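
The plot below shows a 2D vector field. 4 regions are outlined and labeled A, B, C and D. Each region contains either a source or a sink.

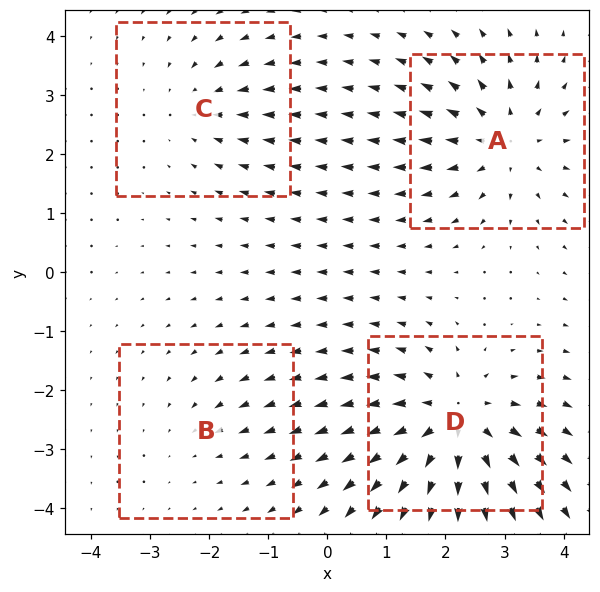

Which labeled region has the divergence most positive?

D

Divergence at each region's feature centre — A: about +5, B: about -2, C: about -3, D: about +7. Region D is most positive.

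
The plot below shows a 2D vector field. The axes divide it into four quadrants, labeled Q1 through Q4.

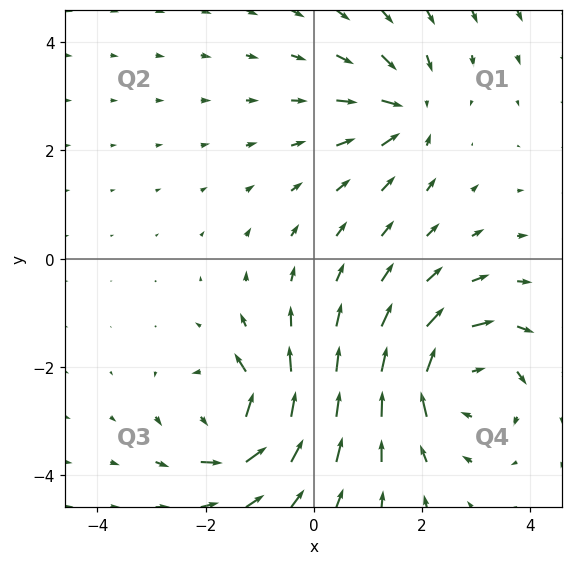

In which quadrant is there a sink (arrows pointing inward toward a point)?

The sink sits at approximately (1.7, 2.7), which lies in quadrant Q1. The divergence there is about -5, negative as expected for a sink.

Q1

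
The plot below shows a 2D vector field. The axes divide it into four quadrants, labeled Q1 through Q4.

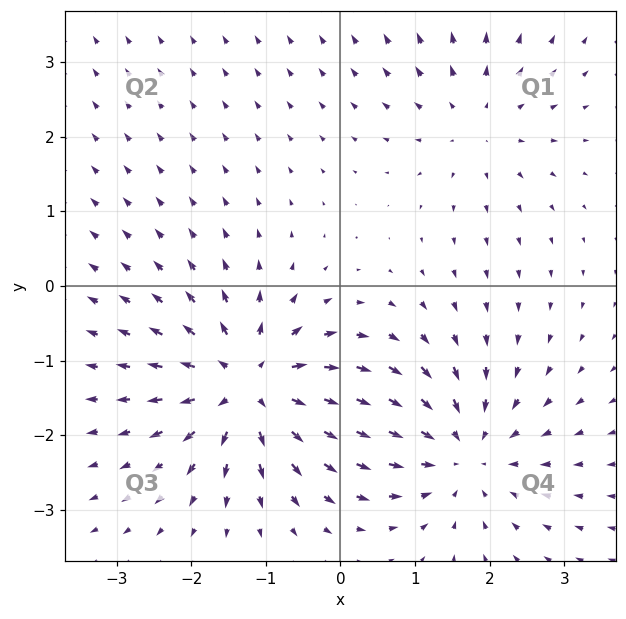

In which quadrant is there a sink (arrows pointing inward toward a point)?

The sink sits at approximately (1.6, -2.2), which lies in quadrant Q4. The divergence there is about -4, negative as expected for a sink.

Q4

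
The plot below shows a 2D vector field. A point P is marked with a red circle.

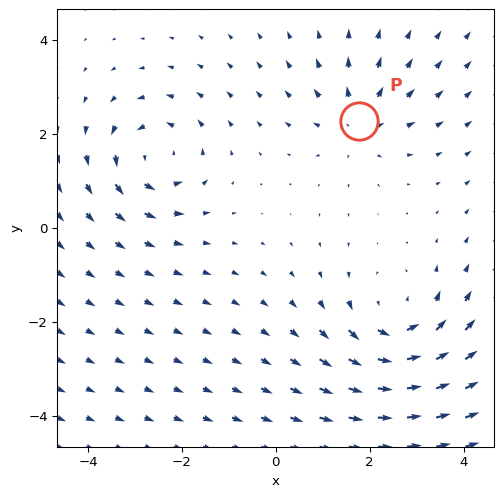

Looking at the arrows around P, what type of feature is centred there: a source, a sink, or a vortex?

source

At P (1.8, 2.3) the arrows spread outward. Divergence about +3, curl ≈0 — positive divergence with near-zero curl is a source.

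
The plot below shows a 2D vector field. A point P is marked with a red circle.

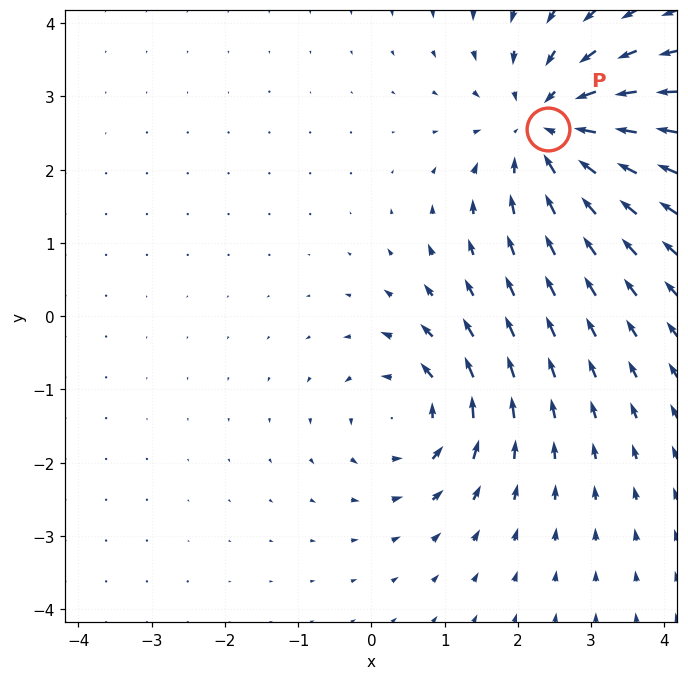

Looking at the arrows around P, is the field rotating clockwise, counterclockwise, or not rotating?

Near P at (2.4, 2.6) the arrows show no circulation. The curl there is ≈0.

not rotating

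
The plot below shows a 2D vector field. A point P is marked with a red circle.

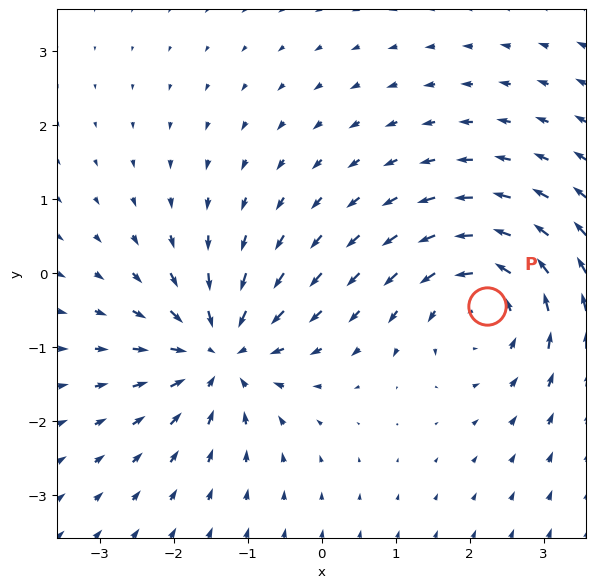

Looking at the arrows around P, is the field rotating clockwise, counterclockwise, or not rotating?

Near P at (2.2, -0.4) the arrows circulate counterclockwise. The curl (z-component) there is about +4; positive curl means counterclockwise rotation.

counterclockwise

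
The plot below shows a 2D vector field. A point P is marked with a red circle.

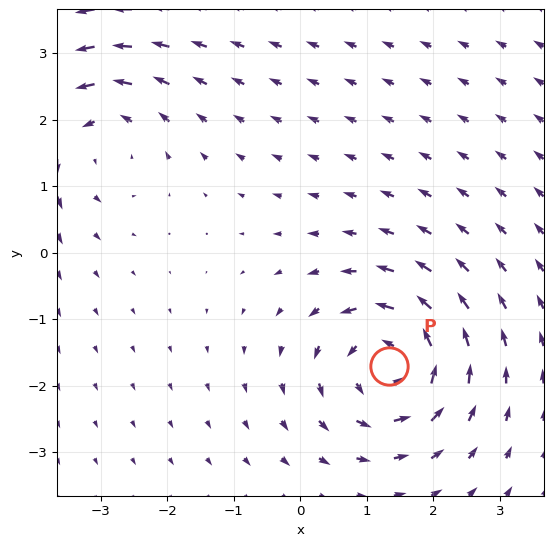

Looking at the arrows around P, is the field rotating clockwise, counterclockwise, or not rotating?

counterclockwise

Near P at (1.3, -1.7) the arrows circulate counterclockwise. The curl (z-component) there is about +5; positive curl means counterclockwise rotation.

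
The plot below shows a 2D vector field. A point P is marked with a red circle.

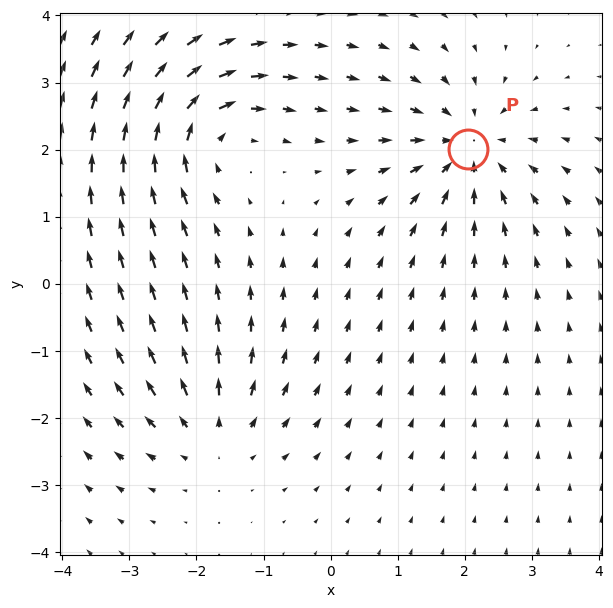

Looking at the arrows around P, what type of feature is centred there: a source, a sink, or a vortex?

At P (2.0, 2.0) the arrows converge inward. Divergence about -5, curl ≈0 — negative divergence with near-zero curl is a sink.

sink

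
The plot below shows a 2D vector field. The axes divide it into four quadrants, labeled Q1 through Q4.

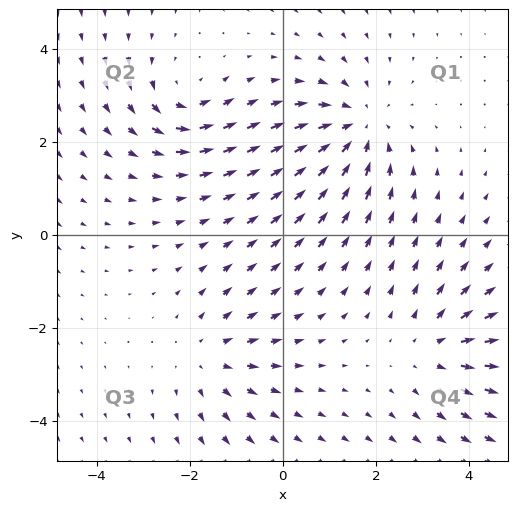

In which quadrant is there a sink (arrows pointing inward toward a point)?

The sink sits at approximately (1.6, 2.3), which lies in quadrant Q1. The divergence there is about -4, negative as expected for a sink.

Q1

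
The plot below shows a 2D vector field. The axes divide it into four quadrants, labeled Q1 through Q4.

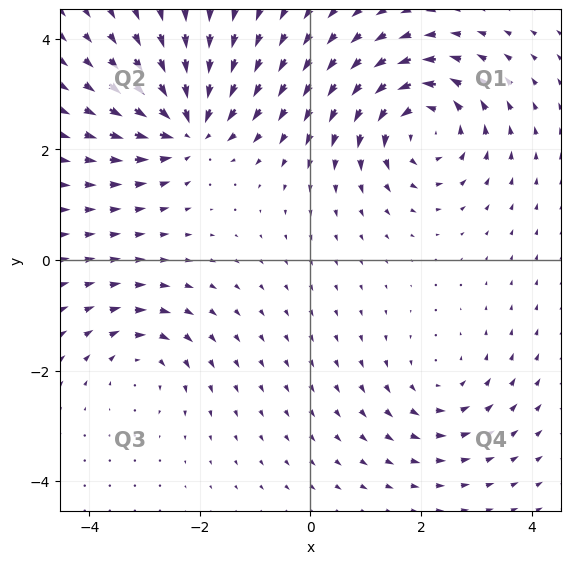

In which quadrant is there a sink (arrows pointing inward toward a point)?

Q2

The sink sits at approximately (-2.2, 2.4), which lies in quadrant Q2. The divergence there is about -6, negative as expected for a sink.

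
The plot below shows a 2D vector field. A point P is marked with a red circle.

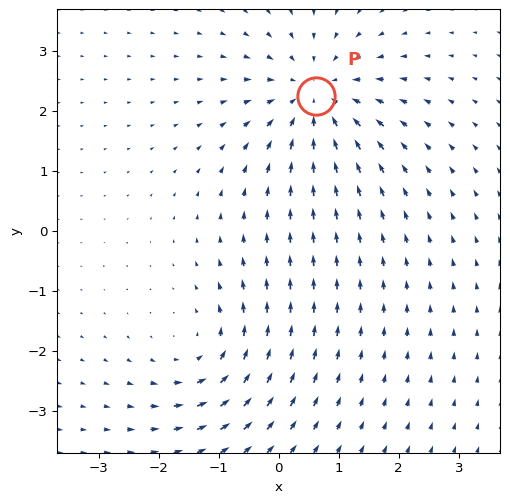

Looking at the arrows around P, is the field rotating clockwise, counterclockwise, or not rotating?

not rotating

Near P at (0.6, 2.3) the arrows show no circulation. The curl there is ≈0.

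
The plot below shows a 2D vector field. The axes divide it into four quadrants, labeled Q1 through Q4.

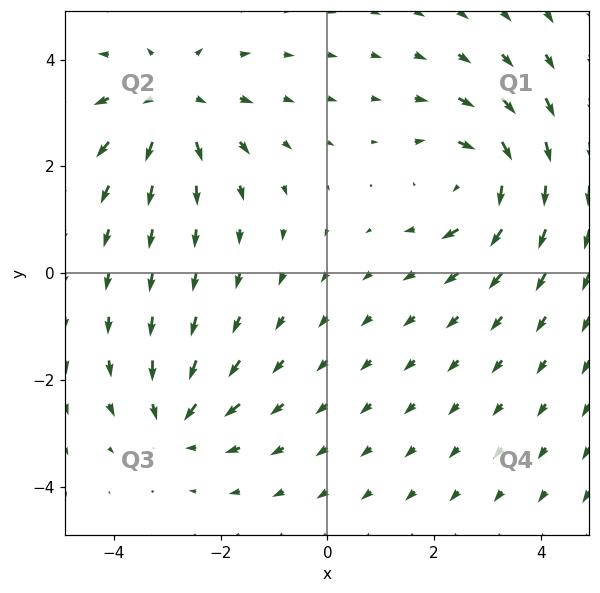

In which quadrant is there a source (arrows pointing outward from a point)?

Q2

The source sits at approximately (-2.9, 3.2), which lies in quadrant Q2. The divergence there is about +5, positive as expected for a source.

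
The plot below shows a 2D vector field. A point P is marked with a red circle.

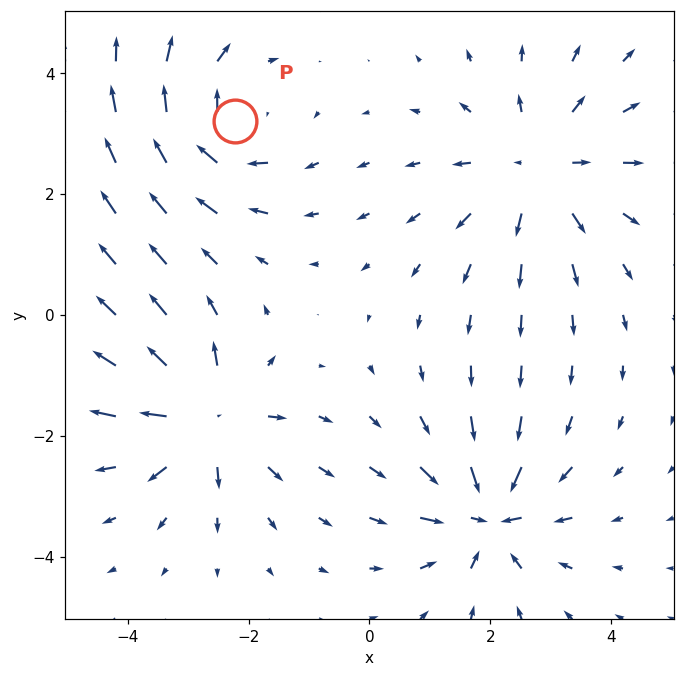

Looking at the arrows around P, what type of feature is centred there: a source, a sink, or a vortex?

vortex

At P (-2.2, 3.2) the arrows circulate clockwise. Divergence ≈0, curl about -4 — near-zero divergence with nonzero curl is a vortex.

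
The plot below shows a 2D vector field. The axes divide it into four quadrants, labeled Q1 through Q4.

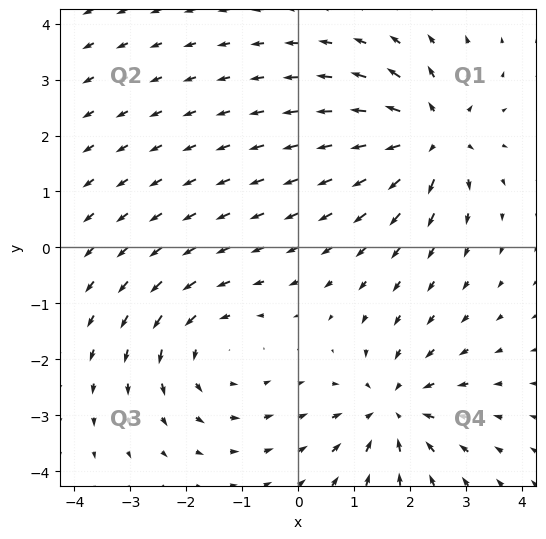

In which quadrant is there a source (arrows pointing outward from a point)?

Q1

The source sits at approximately (2.4, 2.0), which lies in quadrant Q1. The divergence there is about +7, positive as expected for a source.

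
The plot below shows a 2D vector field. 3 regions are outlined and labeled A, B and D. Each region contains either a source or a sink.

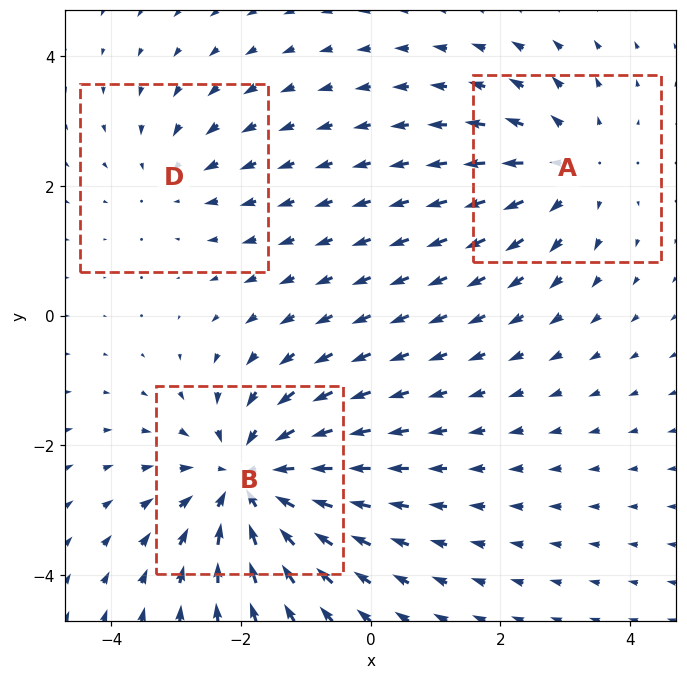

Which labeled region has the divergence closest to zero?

Divergence at each region's feature centre — A: about +3, B: about -4, D: about -2. Region D is closest to zero.

D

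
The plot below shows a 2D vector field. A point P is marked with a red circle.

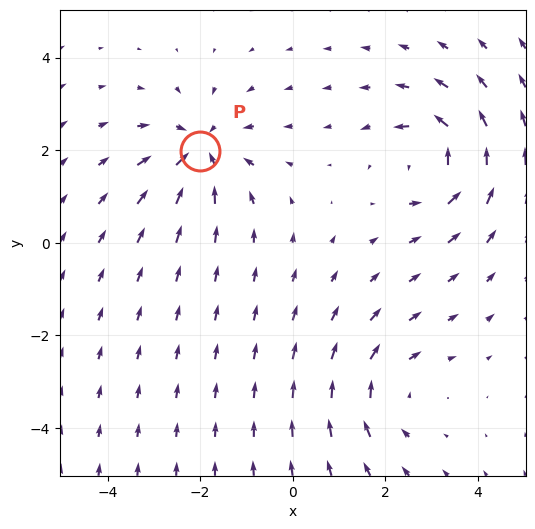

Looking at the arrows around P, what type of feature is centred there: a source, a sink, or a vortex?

At P (-2.0, 2.0) the arrows converge inward. Divergence about -5, curl ≈0 — negative divergence with near-zero curl is a sink.

sink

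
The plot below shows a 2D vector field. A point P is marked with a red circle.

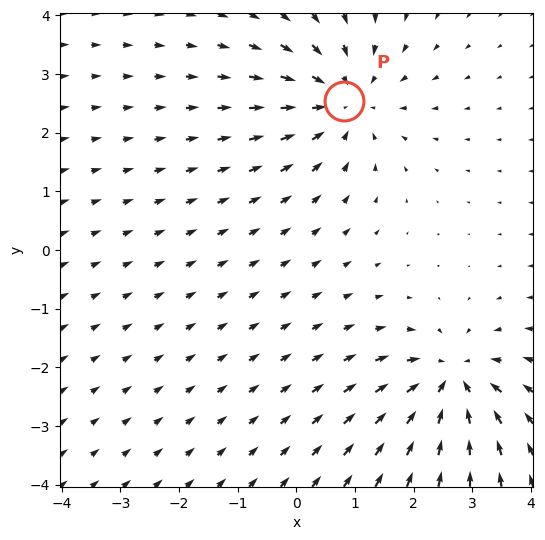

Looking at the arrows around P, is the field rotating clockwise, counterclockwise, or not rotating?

not rotating

Near P at (0.8, 2.5) the arrows show no circulation. The curl there is ≈0.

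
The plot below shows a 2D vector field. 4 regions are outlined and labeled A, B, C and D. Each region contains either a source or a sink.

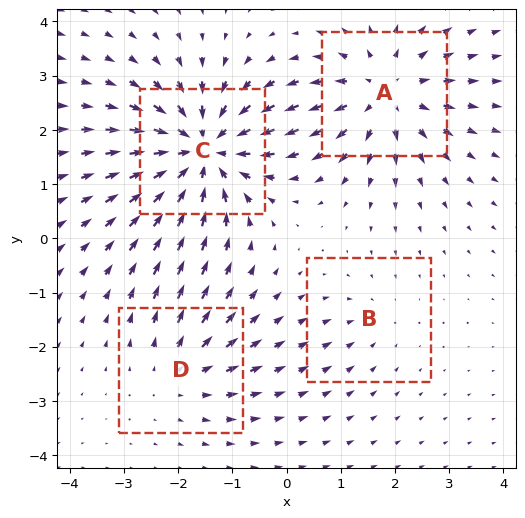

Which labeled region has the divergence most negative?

C

Divergence at each region's feature centre — A: about +5, B: about -2, C: about -7, D: about +3. Region C is most negative.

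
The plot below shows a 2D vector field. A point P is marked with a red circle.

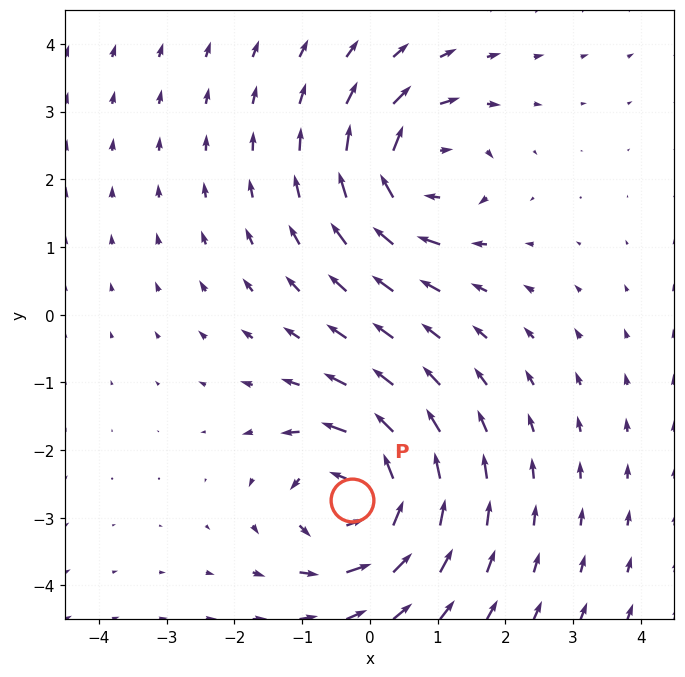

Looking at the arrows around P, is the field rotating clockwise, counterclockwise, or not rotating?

Near P at (-0.3, -2.7) the arrows circulate counterclockwise. The curl (z-component) there is about +6; positive curl means counterclockwise rotation.

counterclockwise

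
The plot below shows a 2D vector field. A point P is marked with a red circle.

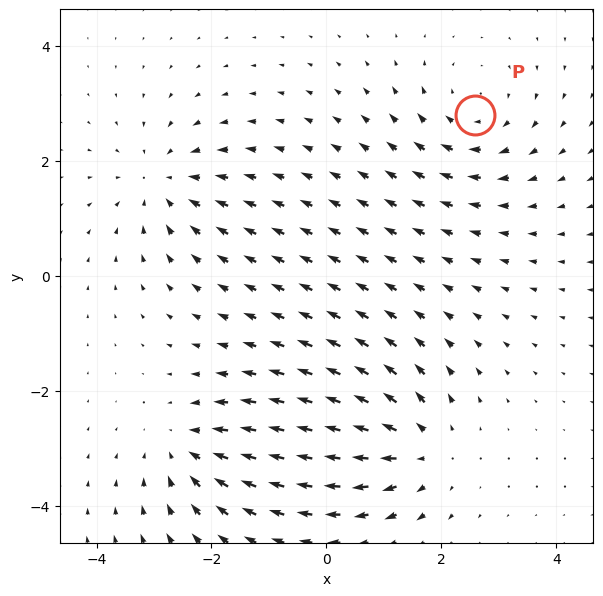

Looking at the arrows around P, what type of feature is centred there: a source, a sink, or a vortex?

At P (2.6, 2.8) the arrows circulate clockwise. Divergence ≈0, curl about -4 — near-zero divergence with nonzero curl is a vortex.

vortex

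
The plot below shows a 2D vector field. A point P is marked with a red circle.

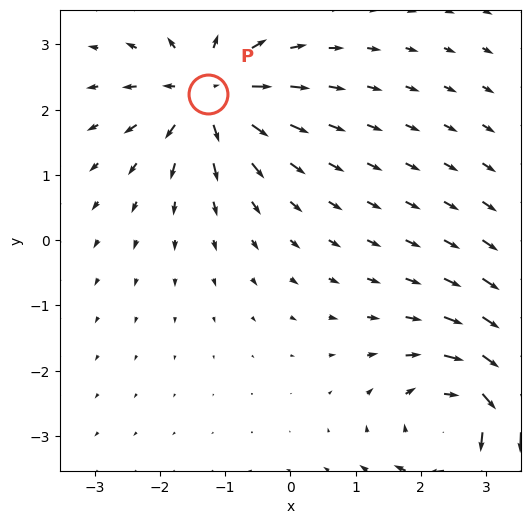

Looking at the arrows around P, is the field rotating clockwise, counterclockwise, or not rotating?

not rotating

Near P at (-1.3, 2.2) the arrows show no circulation. The curl there is ≈0.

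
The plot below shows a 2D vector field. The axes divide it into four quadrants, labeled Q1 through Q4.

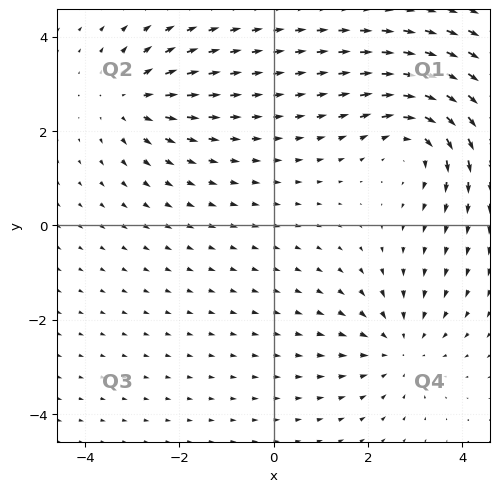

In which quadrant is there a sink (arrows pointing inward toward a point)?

The sink sits at approximately (2.7, -2.6), which lies in quadrant Q4. The divergence there is about -3, negative as expected for a sink.

Q4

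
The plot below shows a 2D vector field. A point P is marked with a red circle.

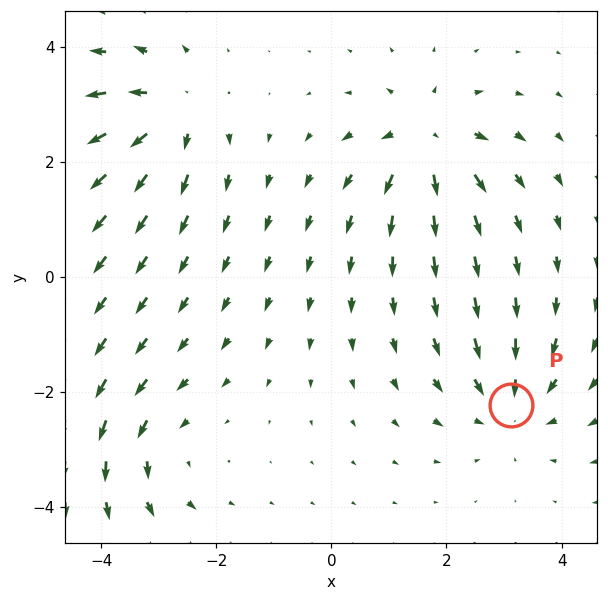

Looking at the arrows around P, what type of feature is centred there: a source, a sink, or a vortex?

sink

At P (3.1, -2.2) the arrows converge inward. Divergence about -4, curl ≈0 — negative divergence with near-zero curl is a sink.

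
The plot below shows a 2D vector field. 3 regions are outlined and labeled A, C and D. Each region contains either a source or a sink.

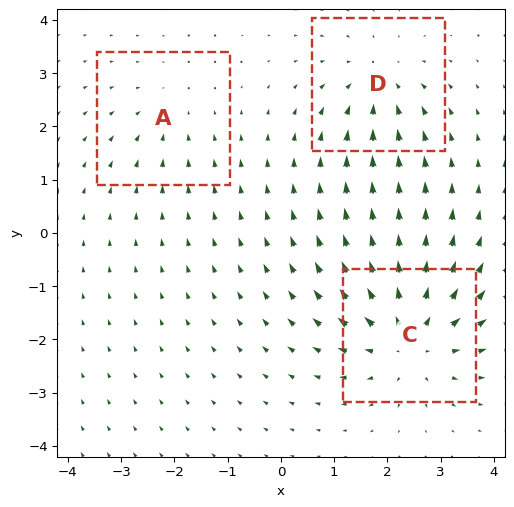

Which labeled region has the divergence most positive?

Divergence at each region's feature centre — A: about -2, C: about +4, D: about -3. Region C is most positive.

C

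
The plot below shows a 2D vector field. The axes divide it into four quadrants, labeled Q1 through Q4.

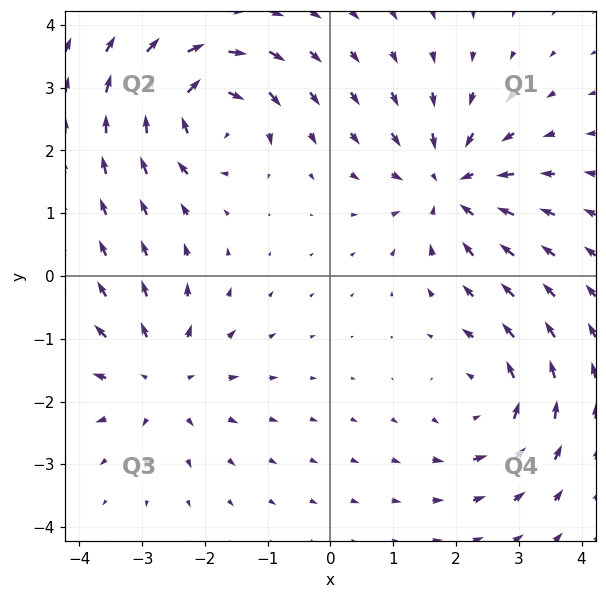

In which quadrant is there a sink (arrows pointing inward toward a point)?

Q1

The sink sits at approximately (1.9, 1.4), which lies in quadrant Q1. The divergence there is about -5, negative as expected for a sink.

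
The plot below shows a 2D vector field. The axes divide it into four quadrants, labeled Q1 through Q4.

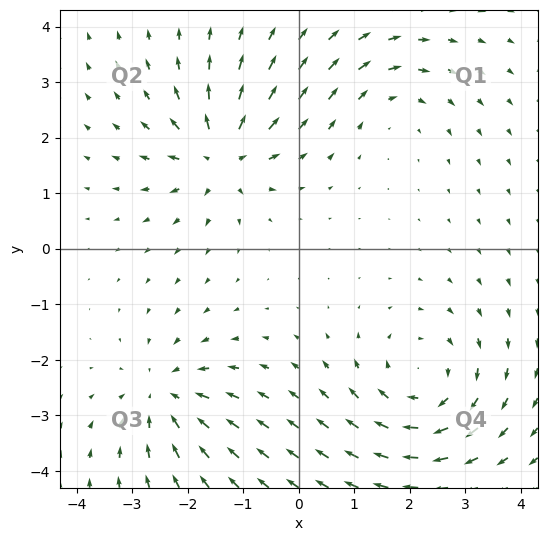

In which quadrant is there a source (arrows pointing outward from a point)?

The source sits at approximately (-1.4, 1.7), which lies in quadrant Q2. The divergence there is about +5, positive as expected for a source.

Q2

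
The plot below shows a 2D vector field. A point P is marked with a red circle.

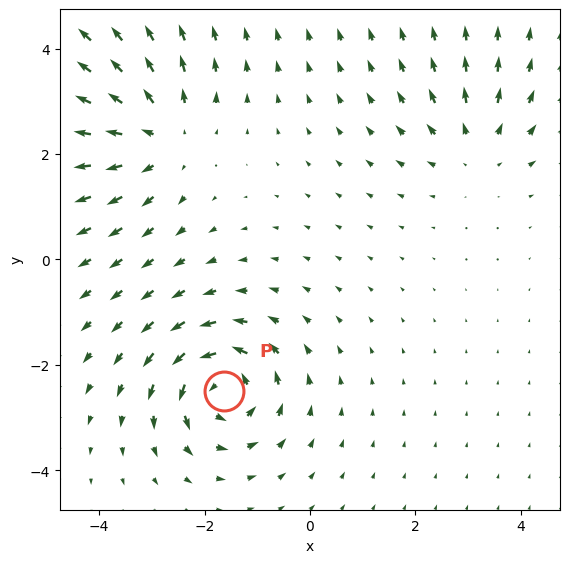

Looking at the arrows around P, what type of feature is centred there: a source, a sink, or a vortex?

vortex

At P (-1.6, -2.5) the arrows circulate counterclockwise. Divergence ≈0, curl about +7 — near-zero divergence with nonzero curl is a vortex.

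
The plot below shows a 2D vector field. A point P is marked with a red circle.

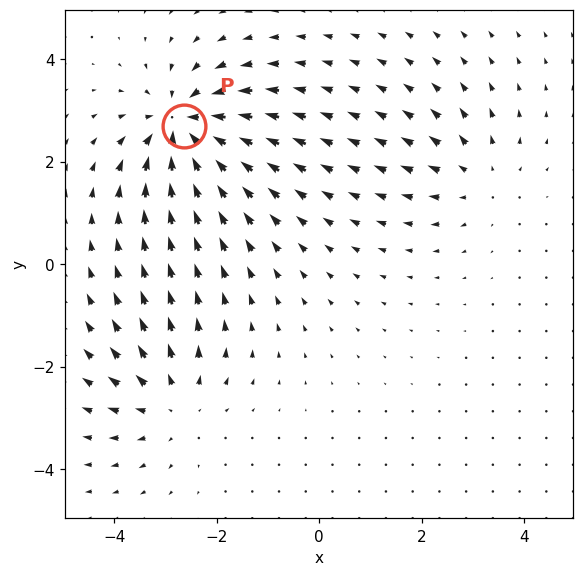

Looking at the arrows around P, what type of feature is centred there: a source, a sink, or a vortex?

At P (-2.6, 2.7) the arrows converge inward. Divergence about -5, curl ≈0 — negative divergence with near-zero curl is a sink.

sink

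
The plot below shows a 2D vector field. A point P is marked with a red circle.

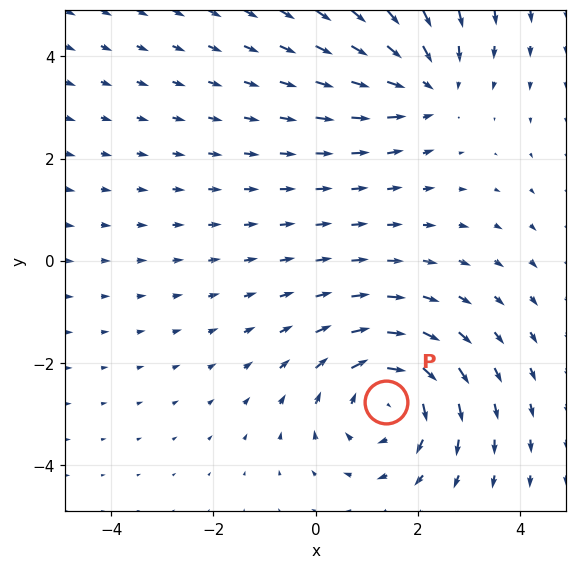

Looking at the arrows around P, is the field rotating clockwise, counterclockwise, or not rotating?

clockwise

Near P at (1.4, -2.8) the arrows circulate clockwise. The curl (z-component) there is about -4; negative curl means clockwise rotation.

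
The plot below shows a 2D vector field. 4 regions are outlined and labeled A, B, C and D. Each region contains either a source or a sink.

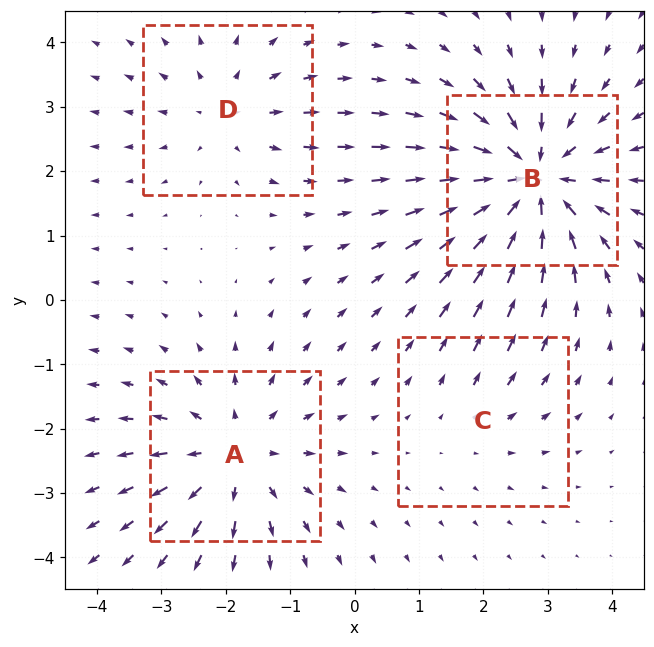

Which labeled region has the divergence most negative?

Divergence at each region's feature centre — A: about +4, B: about -6, C: about +2, D: about +3. Region B is most negative.

B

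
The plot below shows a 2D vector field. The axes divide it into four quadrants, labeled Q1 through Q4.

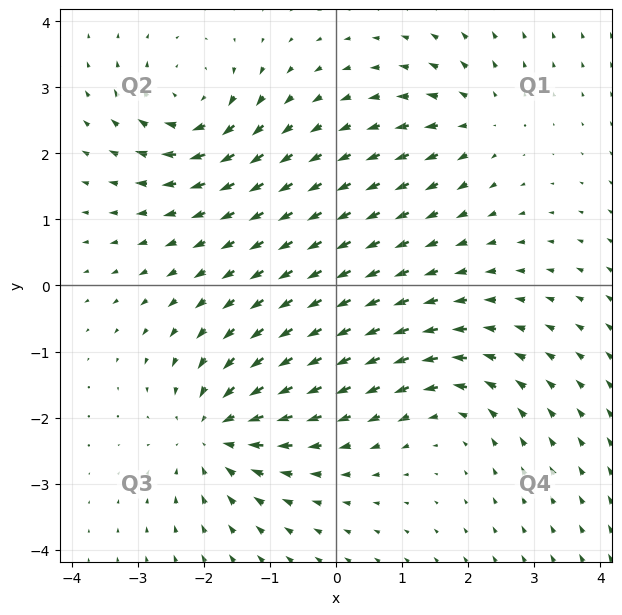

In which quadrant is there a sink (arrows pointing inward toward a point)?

Q3

The sink sits at approximately (-1.8, -2.2), which lies in quadrant Q3. The divergence there is about -5, negative as expected for a sink.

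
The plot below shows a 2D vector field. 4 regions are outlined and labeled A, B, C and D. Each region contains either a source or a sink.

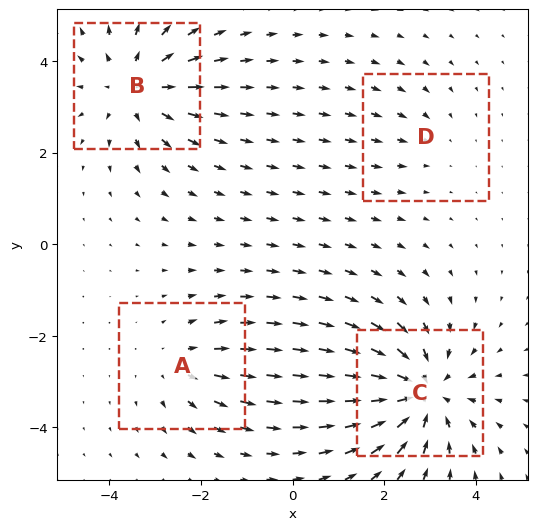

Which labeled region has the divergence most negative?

C

Divergence at each region's feature centre — A: about +3, B: about +5, C: about -6, D: about -2. Region C is most negative.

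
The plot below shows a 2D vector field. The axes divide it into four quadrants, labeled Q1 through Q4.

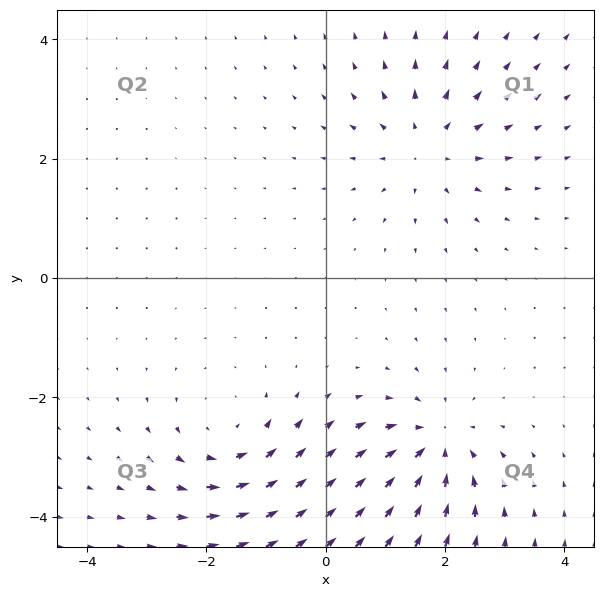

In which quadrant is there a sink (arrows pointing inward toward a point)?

Q4

The sink sits at approximately (1.8, -2.8), which lies in quadrant Q4. The divergence there is about -5, negative as expected for a sink.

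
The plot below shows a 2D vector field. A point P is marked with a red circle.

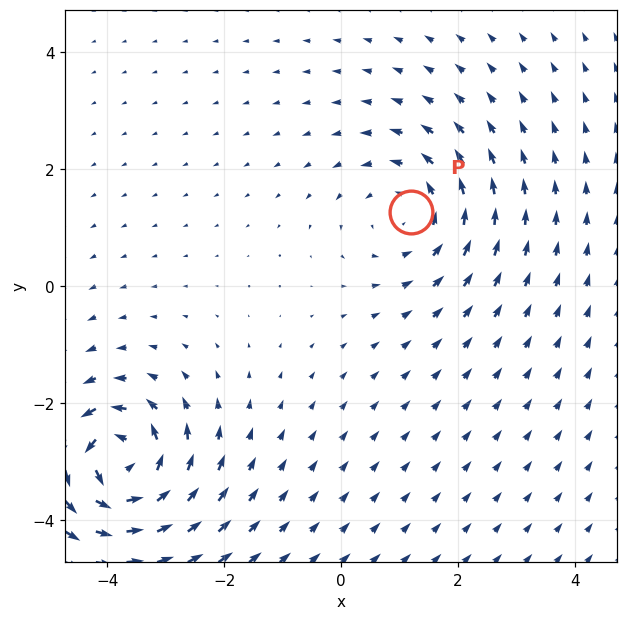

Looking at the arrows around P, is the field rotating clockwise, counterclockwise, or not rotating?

Near P at (1.2, 1.3) the arrows circulate counterclockwise. The curl (z-component) there is about +3; positive curl means counterclockwise rotation.

counterclockwise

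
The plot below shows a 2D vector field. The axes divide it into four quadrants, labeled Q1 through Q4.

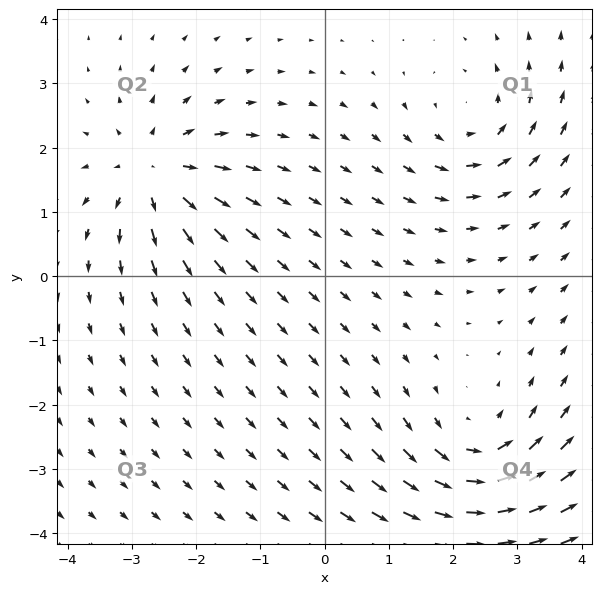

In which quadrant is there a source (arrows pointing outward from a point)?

Q2

The source sits at approximately (-2.7, 1.6), which lies in quadrant Q2. The divergence there is about +5, positive as expected for a source.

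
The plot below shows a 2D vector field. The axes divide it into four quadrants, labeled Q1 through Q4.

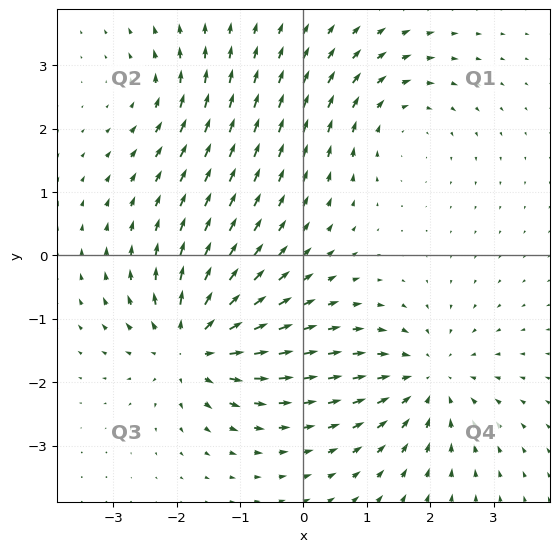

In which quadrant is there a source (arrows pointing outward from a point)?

The source sits at approximately (-1.8, -1.4), which lies in quadrant Q3. The divergence there is about +7, positive as expected for a source.

Q3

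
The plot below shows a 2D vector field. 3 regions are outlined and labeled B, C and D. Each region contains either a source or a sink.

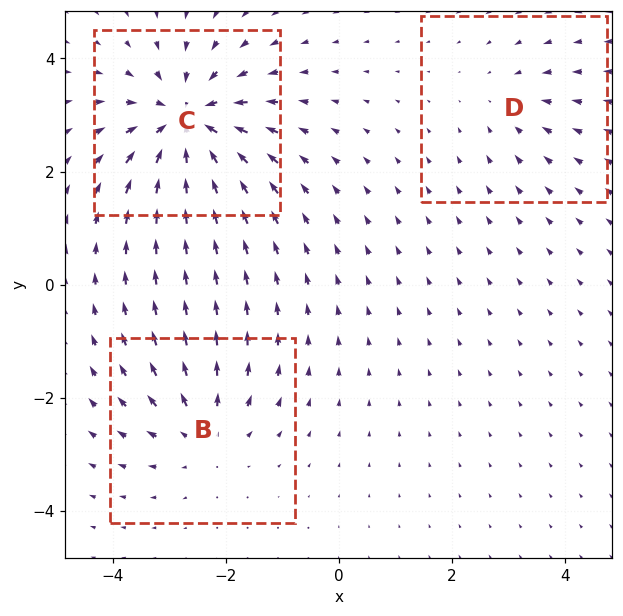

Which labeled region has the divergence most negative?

C

Divergence at each region's feature centre — B: about +3, C: about -6, D: about -2. Region C is most negative.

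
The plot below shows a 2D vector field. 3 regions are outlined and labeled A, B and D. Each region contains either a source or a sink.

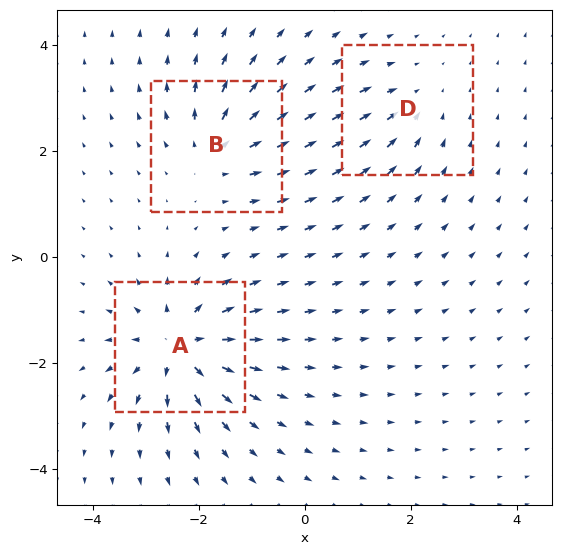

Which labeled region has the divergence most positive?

A

Divergence at each region's feature centre — A: about +6, B: about +4, D: about -3. Region A is most positive.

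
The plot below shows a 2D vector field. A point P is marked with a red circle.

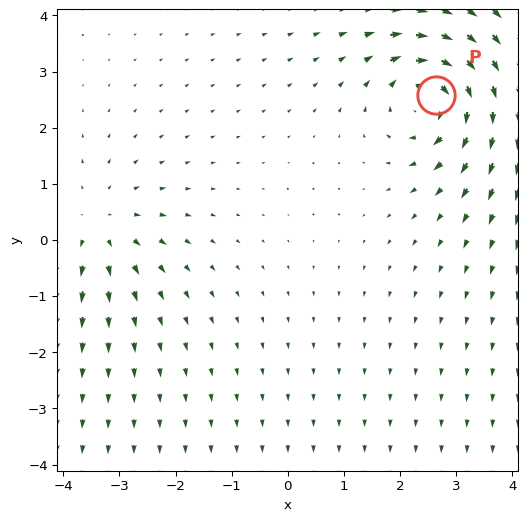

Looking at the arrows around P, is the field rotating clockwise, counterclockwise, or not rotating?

clockwise

Near P at (2.6, 2.6) the arrows circulate clockwise. The curl (z-component) there is about -5; negative curl means clockwise rotation.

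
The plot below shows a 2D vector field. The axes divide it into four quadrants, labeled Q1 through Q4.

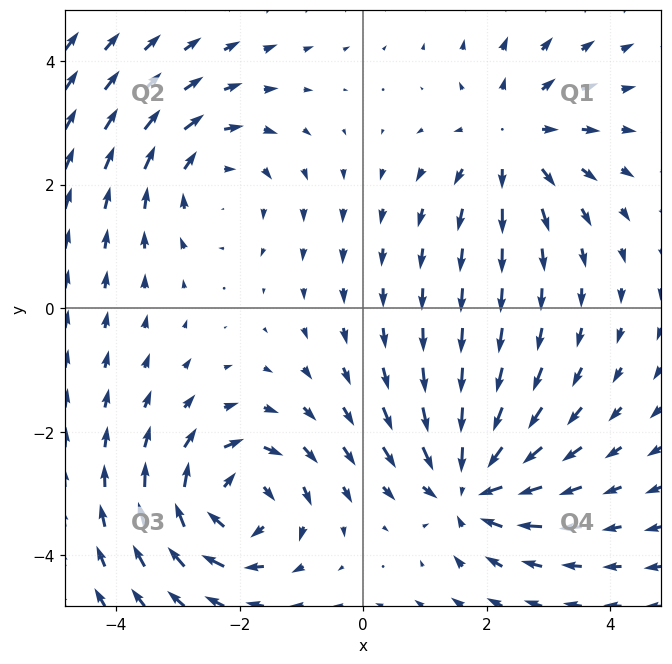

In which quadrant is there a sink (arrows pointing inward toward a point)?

Q4

The sink sits at approximately (1.7, -2.9), which lies in quadrant Q4. The divergence there is about -5, negative as expected for a sink.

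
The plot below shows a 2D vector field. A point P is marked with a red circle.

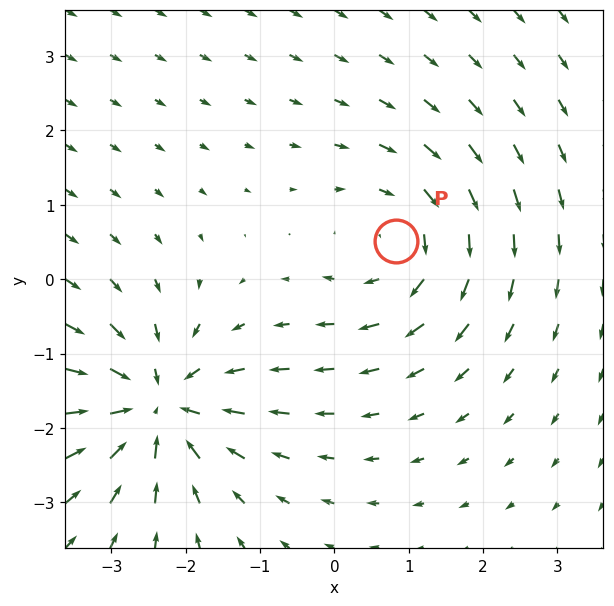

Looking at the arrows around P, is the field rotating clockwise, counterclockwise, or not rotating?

Near P at (0.8, 0.5) the arrows circulate clockwise. The curl (z-component) there is about -3; negative curl means clockwise rotation.

clockwise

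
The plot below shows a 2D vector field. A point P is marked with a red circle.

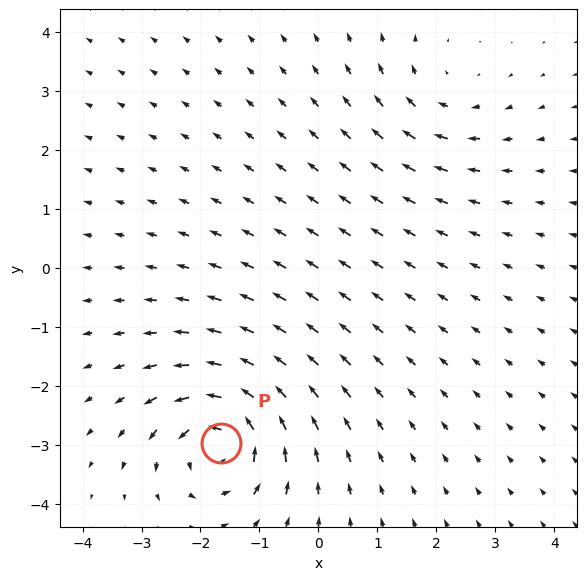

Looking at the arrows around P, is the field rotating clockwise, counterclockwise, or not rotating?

Near P at (-1.7, -3.0) the arrows circulate counterclockwise. The curl (z-component) there is about +7; positive curl means counterclockwise rotation.

counterclockwise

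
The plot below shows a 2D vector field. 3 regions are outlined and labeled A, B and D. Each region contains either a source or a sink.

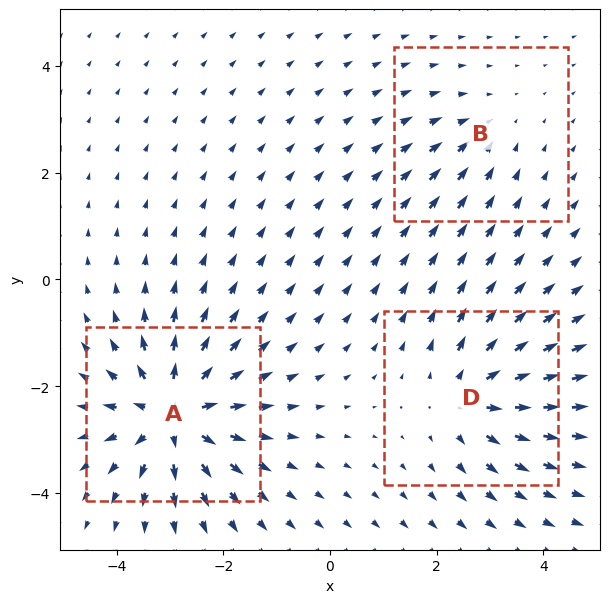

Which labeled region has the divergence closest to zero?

B

Divergence at each region's feature centre — A: about +6, B: about -2, D: about +4. Region B is closest to zero.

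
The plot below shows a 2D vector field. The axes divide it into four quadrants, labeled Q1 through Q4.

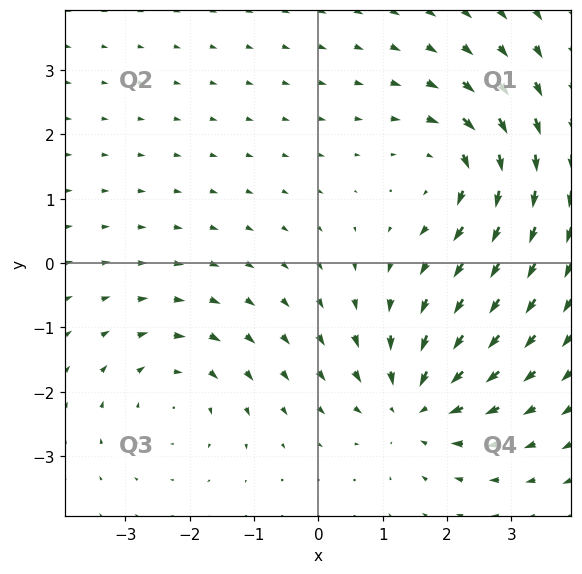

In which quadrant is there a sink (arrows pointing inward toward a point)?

The sink sits at approximately (1.5, -2.2), which lies in quadrant Q4. The divergence there is about -5, negative as expected for a sink.

Q4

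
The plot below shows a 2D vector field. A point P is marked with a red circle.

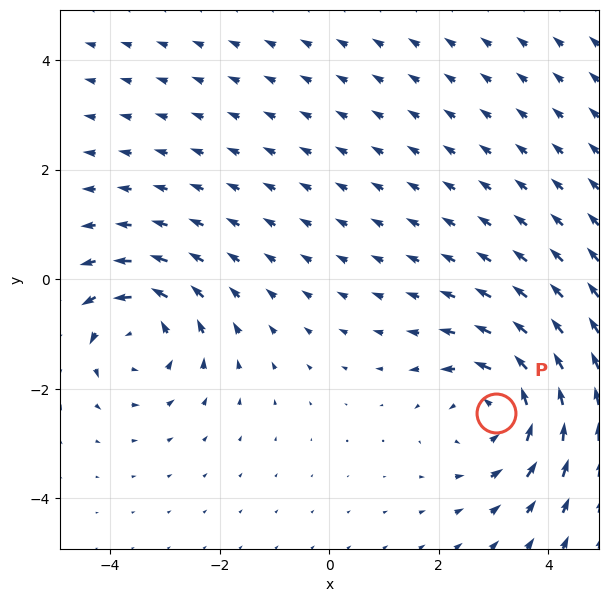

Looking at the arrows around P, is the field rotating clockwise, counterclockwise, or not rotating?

counterclockwise

Near P at (3.0, -2.4) the arrows circulate counterclockwise. The curl (z-component) there is about +4; positive curl means counterclockwise rotation.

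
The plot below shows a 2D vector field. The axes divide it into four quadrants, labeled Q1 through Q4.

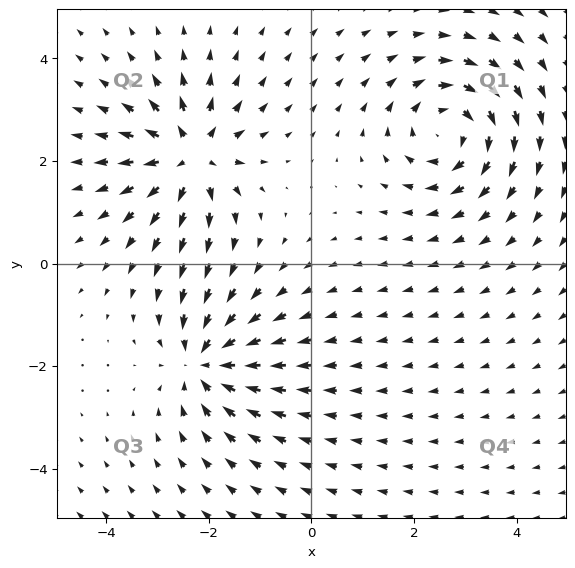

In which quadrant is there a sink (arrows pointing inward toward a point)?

The sink sits at approximately (-2.1, -1.9), which lies in quadrant Q3. The divergence there is about -6, negative as expected for a sink.

Q3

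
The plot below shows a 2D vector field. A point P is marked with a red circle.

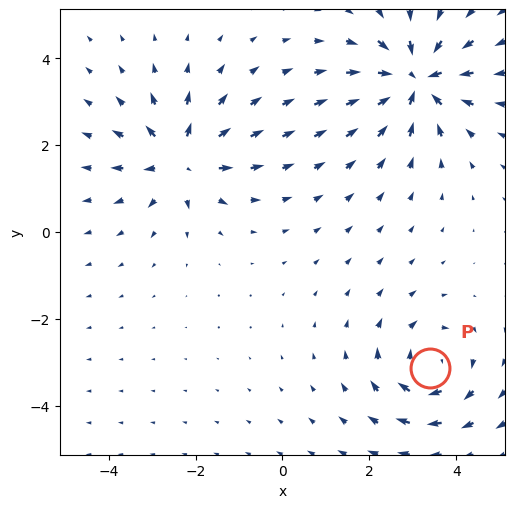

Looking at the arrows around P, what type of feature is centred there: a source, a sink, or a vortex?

vortex

At P (3.4, -3.1) the arrows circulate clockwise. Divergence ≈0, curl about -4 — near-zero divergence with nonzero curl is a vortex.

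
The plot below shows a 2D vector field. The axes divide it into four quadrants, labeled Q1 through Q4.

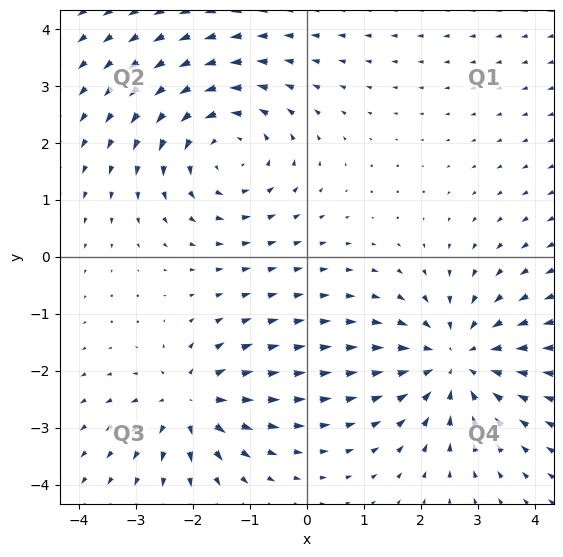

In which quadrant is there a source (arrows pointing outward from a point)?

The source sits at approximately (-2.0, -2.6), which lies in quadrant Q3. The divergence there is about +4, positive as expected for a source.

Q3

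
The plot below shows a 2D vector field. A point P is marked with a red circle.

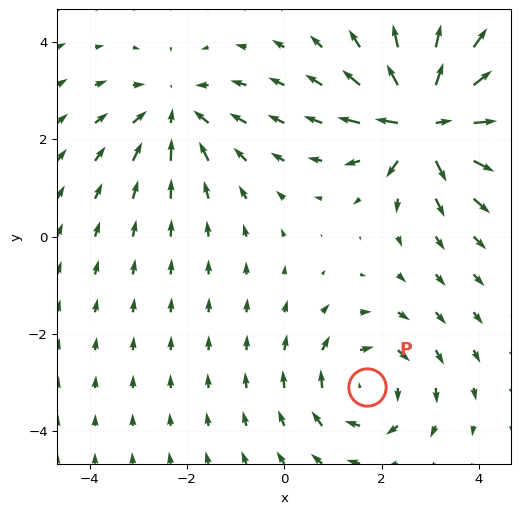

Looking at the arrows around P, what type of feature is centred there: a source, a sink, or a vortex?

At P (1.7, -3.1) the arrows circulate clockwise. Divergence ≈0, curl about -3 — near-zero divergence with nonzero curl is a vortex.

vortex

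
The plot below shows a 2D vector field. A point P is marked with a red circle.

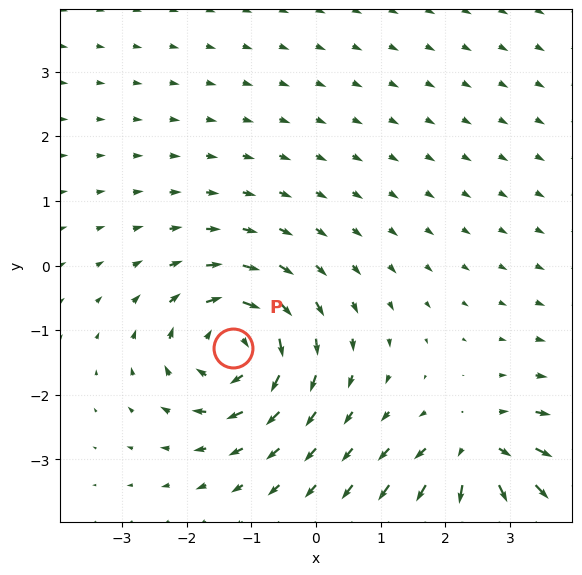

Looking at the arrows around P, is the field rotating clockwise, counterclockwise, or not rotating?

Near P at (-1.3, -1.3) the arrows circulate clockwise. The curl (z-component) there is about -6; negative curl means clockwise rotation.

clockwise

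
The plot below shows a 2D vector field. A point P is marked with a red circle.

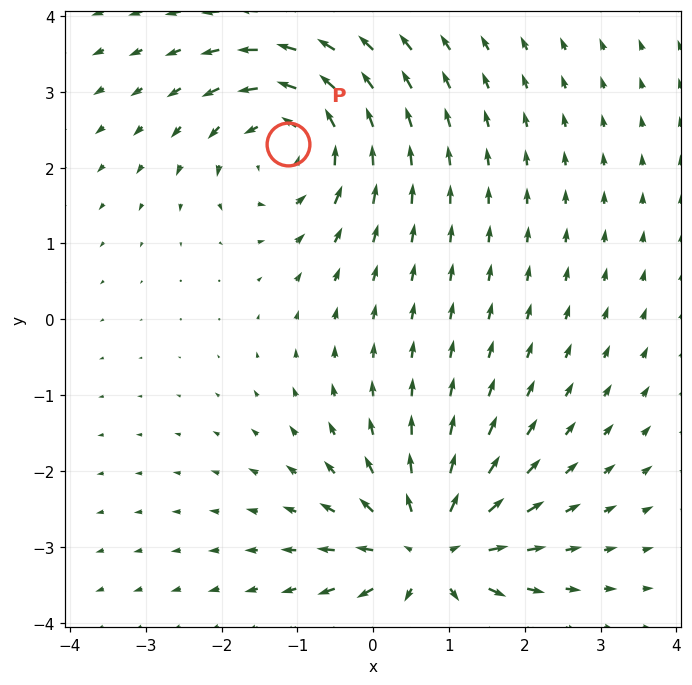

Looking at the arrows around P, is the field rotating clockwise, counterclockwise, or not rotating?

counterclockwise

Near P at (-1.1, 2.3) the arrows circulate counterclockwise. The curl (z-component) there is about +5; positive curl means counterclockwise rotation.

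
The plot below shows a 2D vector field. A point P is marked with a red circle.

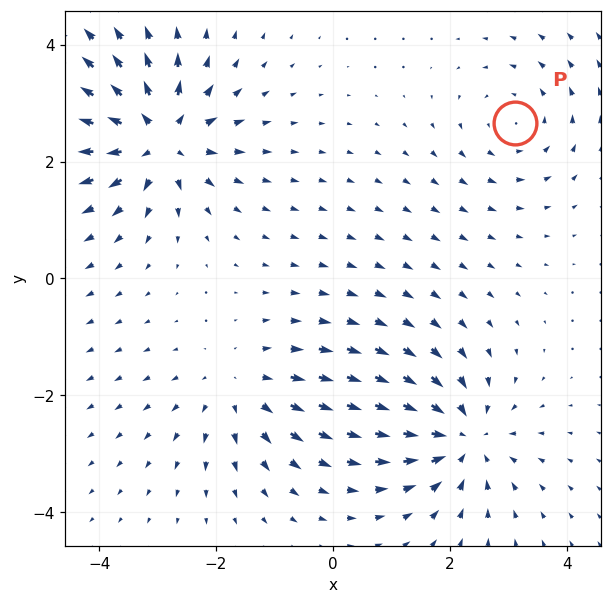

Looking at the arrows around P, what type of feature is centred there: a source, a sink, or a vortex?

At P (3.1, 2.7) the arrows circulate counterclockwise. Divergence ≈0, curl about +3 — near-zero divergence with nonzero curl is a vortex.

vortex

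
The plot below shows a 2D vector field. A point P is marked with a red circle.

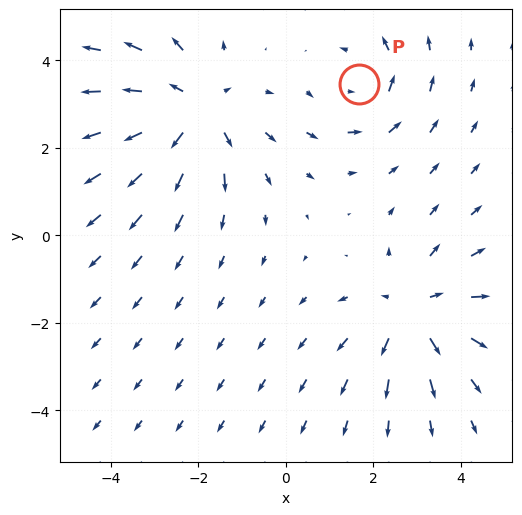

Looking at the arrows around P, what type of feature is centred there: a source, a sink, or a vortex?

At P (1.7, 3.5) the arrows circulate counterclockwise. Divergence ≈0, curl about +3 — near-zero divergence with nonzero curl is a vortex.

vortex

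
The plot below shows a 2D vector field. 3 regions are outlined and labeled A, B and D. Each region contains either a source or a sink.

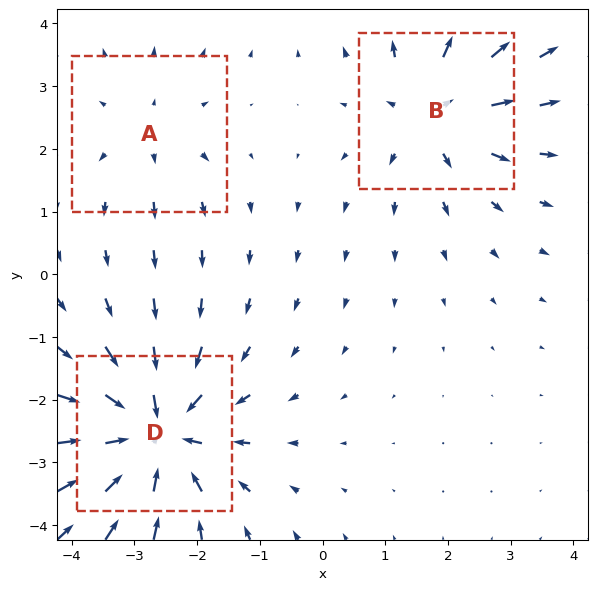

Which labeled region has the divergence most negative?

D

Divergence at each region's feature centre — A: about +2, B: about +4, D: about -5. Region D is most negative.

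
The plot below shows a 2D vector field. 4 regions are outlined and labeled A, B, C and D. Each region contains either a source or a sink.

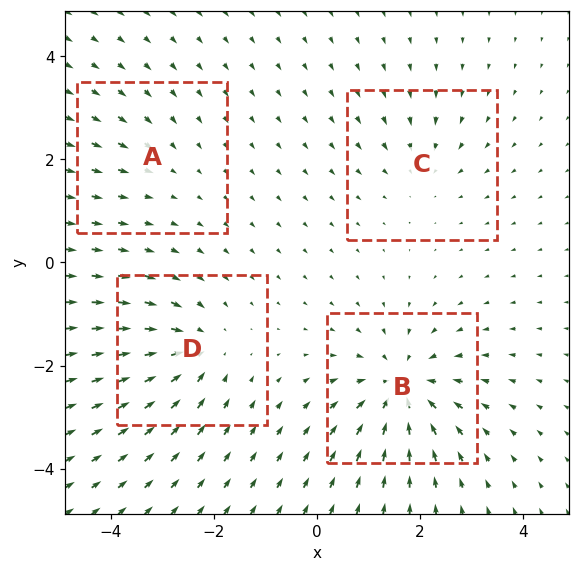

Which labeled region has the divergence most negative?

B

Divergence at each region's feature centre — A: about -2, B: about -8, C: about -3, D: about -6. Region B is most negative.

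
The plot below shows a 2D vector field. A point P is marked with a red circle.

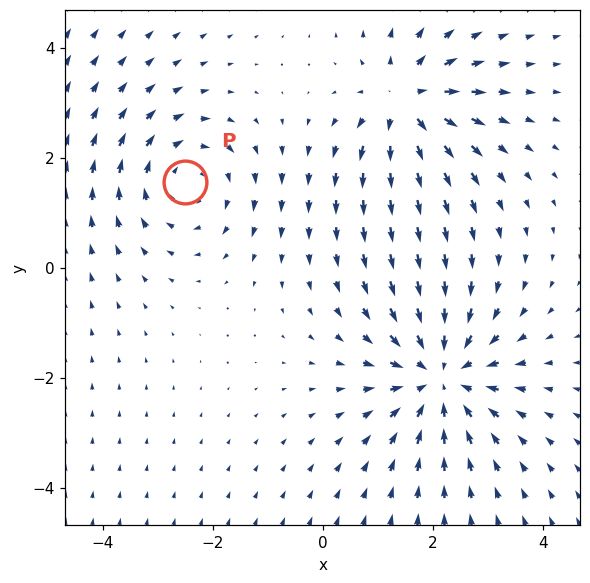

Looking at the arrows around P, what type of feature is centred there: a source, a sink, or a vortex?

At P (-2.5, 1.6) the arrows circulate clockwise. Divergence ≈0, curl about -3 — near-zero divergence with nonzero curl is a vortex.

vortex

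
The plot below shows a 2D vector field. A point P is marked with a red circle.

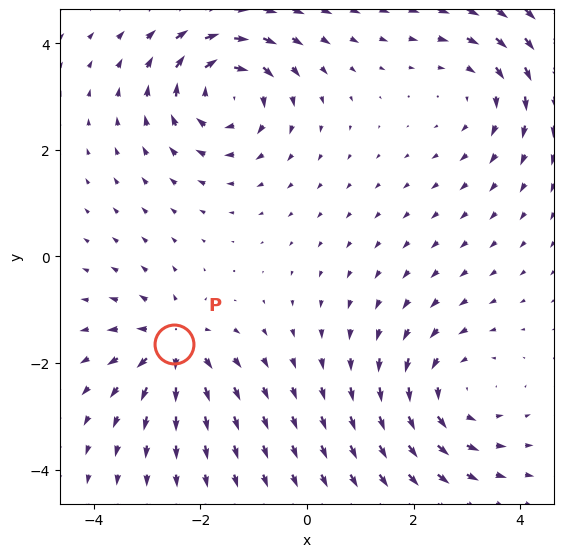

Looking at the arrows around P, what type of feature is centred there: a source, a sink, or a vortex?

At P (-2.5, -1.6) the arrows spread outward. Divergence about +4, curl ≈0 — positive divergence with near-zero curl is a source.

source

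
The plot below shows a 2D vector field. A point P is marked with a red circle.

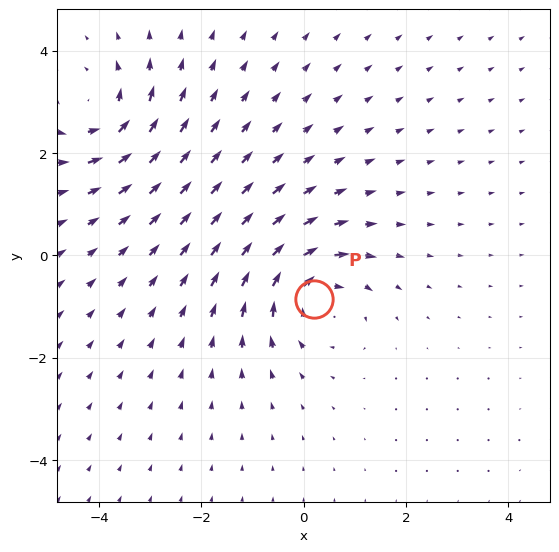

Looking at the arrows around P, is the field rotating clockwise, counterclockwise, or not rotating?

clockwise

Near P at (0.2, -0.9) the arrows circulate clockwise. The curl (z-component) there is about -5; negative curl means clockwise rotation.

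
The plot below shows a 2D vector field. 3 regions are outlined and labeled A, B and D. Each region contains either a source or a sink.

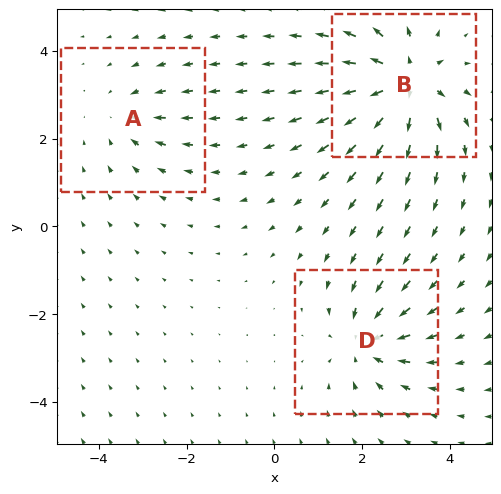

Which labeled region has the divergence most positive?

Divergence at each region's feature centre — A: about -2, B: about +5, D: about -4. Region B is most positive.

B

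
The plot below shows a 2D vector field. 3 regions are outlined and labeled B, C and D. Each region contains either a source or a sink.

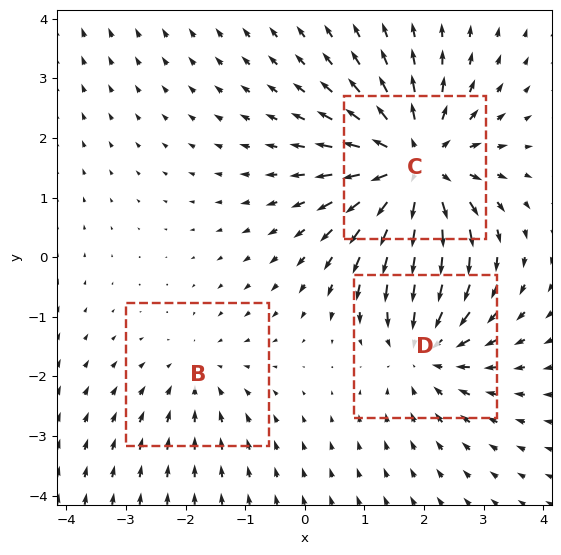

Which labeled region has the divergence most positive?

C

Divergence at each region's feature centre — B: about -2, C: about +5, D: about -3. Region C is most positive.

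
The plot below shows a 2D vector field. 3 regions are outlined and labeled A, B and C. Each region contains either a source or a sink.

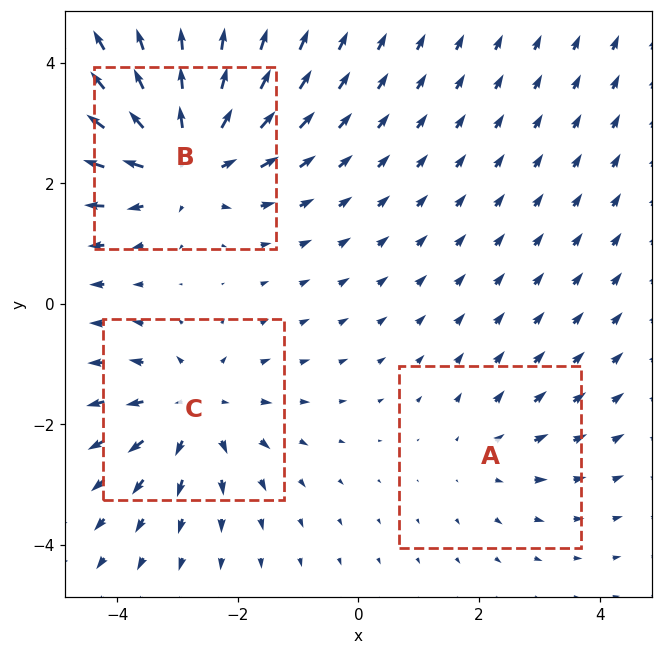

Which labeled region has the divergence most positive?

Divergence at each region's feature centre — A: about +2, B: about +5, C: about +3. Region B is most positive.

B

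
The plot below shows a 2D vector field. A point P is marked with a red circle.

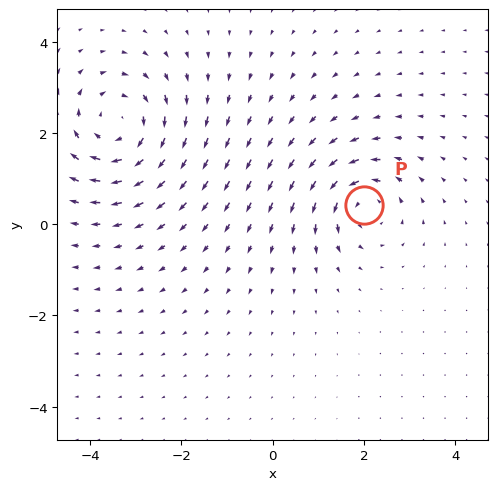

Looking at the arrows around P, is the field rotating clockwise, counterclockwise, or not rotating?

counterclockwise

Near P at (2.0, 0.4) the arrows circulate counterclockwise. The curl (z-component) there is about +5; positive curl means counterclockwise rotation.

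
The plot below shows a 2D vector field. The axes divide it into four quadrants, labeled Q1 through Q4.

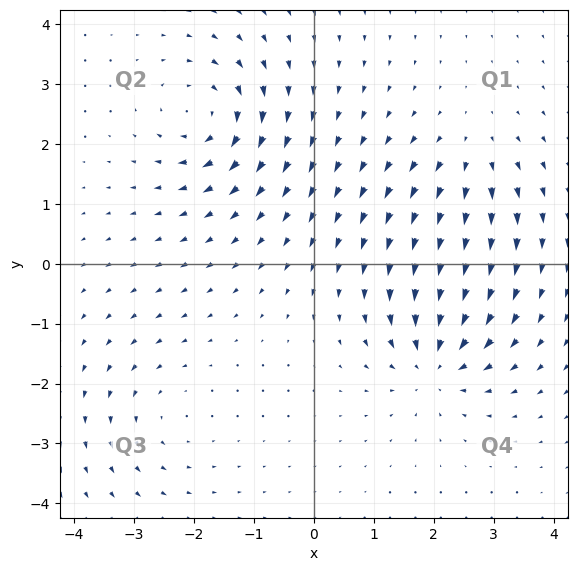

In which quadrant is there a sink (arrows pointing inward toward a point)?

Q4

The sink sits at approximately (2.0, -1.6), which lies in quadrant Q4. The divergence there is about -7, negative as expected for a sink.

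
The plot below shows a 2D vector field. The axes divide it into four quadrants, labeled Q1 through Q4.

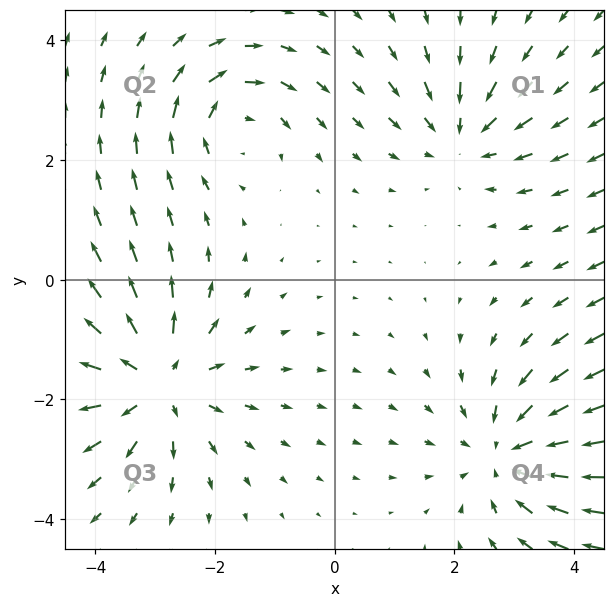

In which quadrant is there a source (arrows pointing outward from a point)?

The source sits at approximately (-3.0, -1.7), which lies in quadrant Q3. The divergence there is about +4, positive as expected for a source.

Q3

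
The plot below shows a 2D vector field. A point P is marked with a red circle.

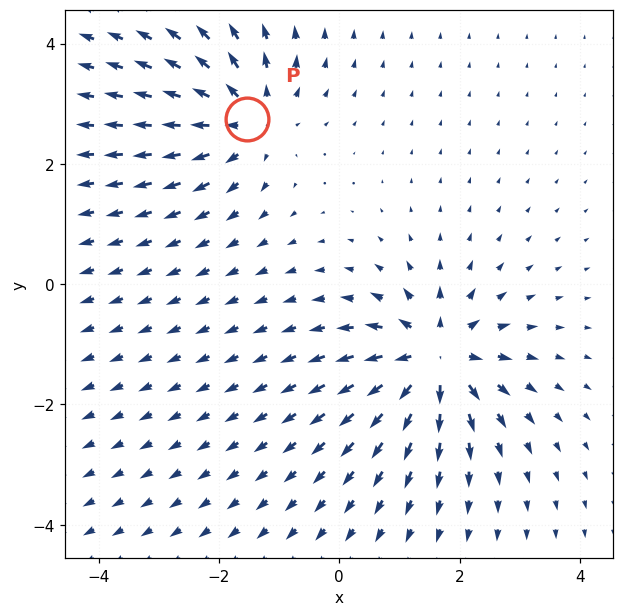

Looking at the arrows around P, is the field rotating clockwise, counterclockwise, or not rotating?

Near P at (-1.5, 2.7) the arrows show no circulation. The curl there is ≈0.

not rotating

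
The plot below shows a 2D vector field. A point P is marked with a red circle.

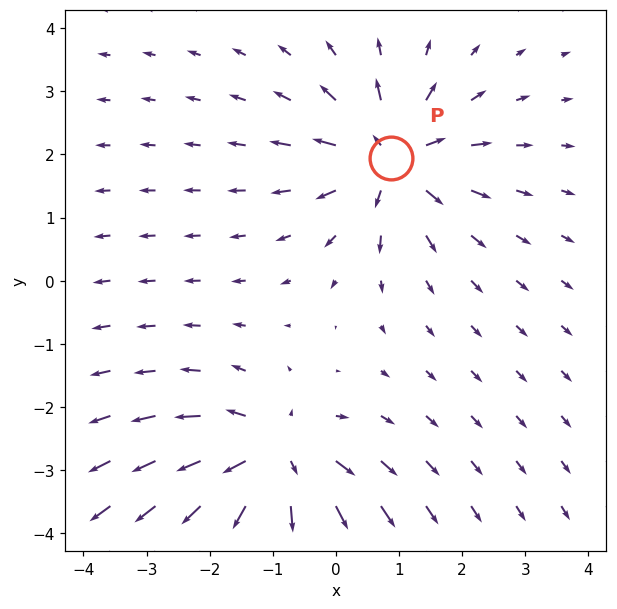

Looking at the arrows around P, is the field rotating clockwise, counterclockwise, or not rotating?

Near P at (0.9, 1.9) the arrows show no circulation. The curl there is ≈0.

not rotating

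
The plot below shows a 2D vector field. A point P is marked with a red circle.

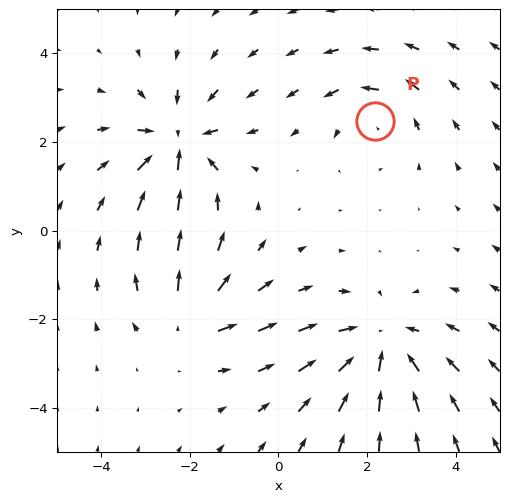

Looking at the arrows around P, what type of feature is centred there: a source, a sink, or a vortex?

vortex

At P (2.2, 2.5) the arrows circulate counterclockwise. Divergence ≈0, curl about +3 — near-zero divergence with nonzero curl is a vortex.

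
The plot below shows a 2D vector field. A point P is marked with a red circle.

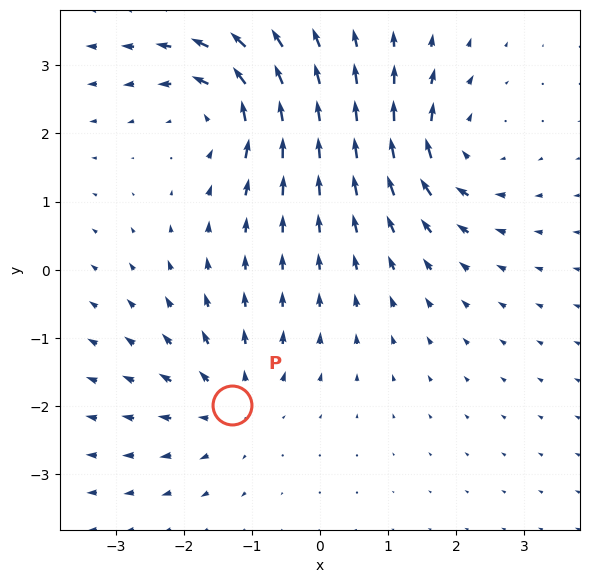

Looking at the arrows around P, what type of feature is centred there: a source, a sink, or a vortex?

source

At P (-1.3, -2.0) the arrows spread outward. Divergence about +3, curl ≈0 — positive divergence with near-zero curl is a source.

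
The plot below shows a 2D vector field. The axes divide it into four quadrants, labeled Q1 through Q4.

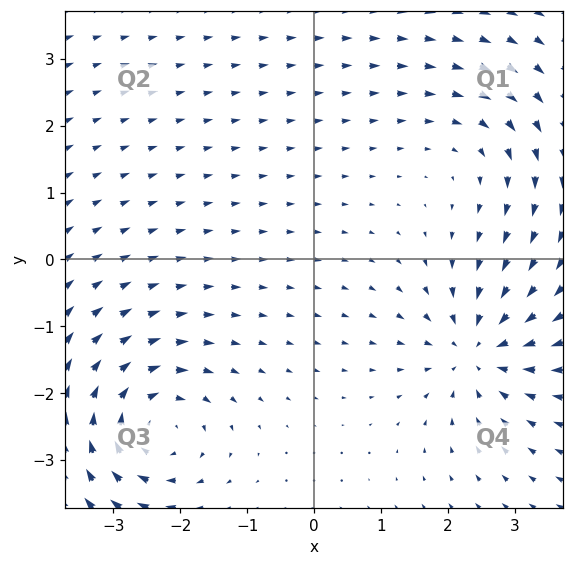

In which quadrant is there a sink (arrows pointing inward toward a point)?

Q4

The sink sits at approximately (2.4, -1.4), which lies in quadrant Q4. The divergence there is about -5, negative as expected for a sink.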